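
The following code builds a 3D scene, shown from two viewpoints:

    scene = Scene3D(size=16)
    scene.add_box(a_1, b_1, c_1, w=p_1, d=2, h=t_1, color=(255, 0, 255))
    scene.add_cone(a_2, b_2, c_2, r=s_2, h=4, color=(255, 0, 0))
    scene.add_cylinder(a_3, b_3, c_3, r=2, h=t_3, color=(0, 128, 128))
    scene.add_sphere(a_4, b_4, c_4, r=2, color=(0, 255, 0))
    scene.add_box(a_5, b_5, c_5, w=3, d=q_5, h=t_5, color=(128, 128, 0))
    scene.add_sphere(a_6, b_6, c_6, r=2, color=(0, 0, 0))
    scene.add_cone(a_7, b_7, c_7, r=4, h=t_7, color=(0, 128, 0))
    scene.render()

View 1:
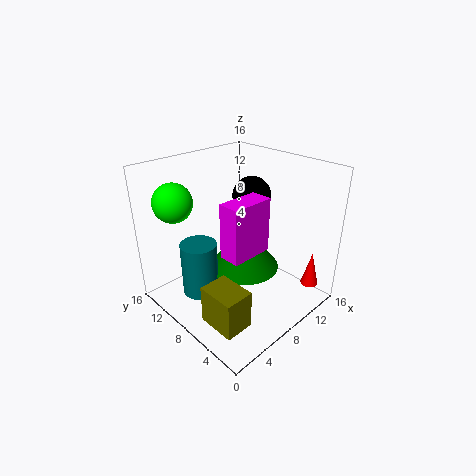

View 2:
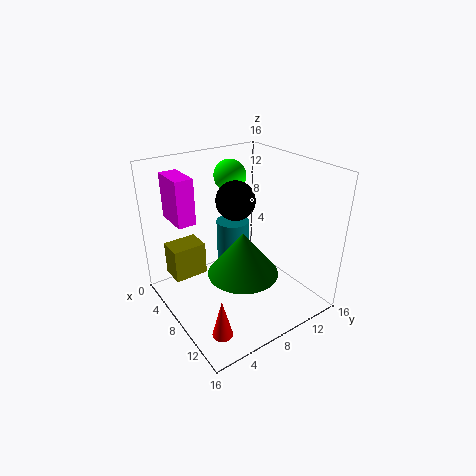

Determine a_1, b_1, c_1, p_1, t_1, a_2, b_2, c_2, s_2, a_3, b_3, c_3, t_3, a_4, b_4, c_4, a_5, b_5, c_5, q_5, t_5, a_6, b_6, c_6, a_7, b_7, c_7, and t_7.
a_1 = 2
b_1 = 2
c_1 = 10
p_1 = 4
t_1 = 5
a_2 = 14
b_2 = 2
c_2 = 2
s_2 = 1
a_3 = 4
b_3 = 10
c_3 = 2
t_3 = 6
a_4 = 2
b_4 = 11
c_4 = 13
a_5 = 1
b_5 = 2
c_5 = 2
q_5 = 4
t_5 = 4
a_6 = 9
b_6 = 7
c_6 = 13
a_7 = 9
b_7 = 8
c_7 = 4
t_7 = 5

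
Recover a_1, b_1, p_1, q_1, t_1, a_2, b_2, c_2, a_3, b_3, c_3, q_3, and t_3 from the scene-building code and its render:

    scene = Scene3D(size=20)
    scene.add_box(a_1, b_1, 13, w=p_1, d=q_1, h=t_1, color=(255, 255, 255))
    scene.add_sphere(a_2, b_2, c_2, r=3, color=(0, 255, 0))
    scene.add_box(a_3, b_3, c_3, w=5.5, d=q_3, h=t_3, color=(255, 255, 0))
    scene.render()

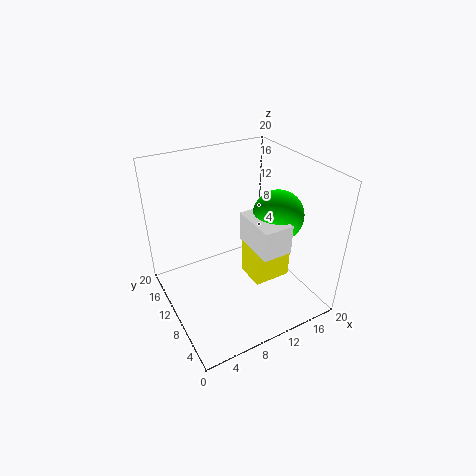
a_1 = 8, b_1 = 0.5, p_1 = 3.5, q_1 = 5.5, t_1 = 3.5, a_2 = 12, b_2 = 4, c_2 = 16, a_3 = 11.5, b_3 = 7, c_3 = 3, q_3 = 4.5, t_3 = 6.5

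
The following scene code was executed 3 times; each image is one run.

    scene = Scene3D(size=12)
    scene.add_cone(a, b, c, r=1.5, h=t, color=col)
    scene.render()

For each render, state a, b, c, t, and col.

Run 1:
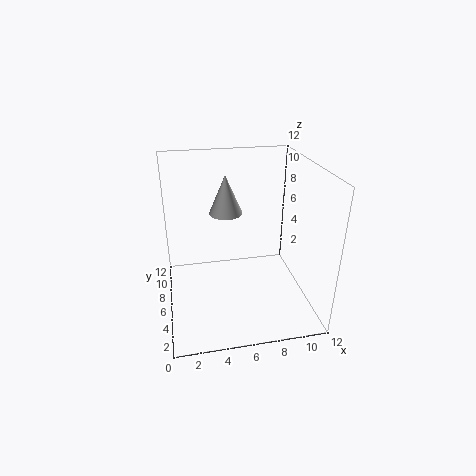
a = 5.5; b = 9; c = 7; t = 3.5; col = 'lightgray'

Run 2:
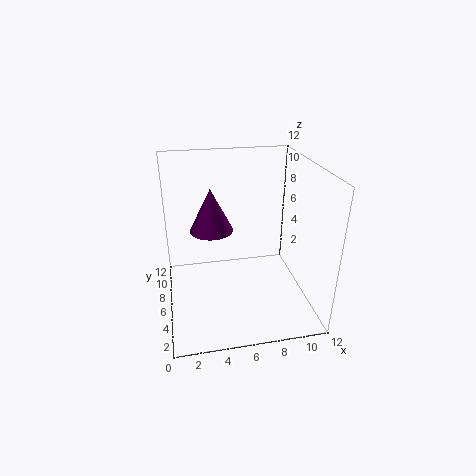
a = 3.5; b = 3; c = 8.5; t = 3; col = 'purple'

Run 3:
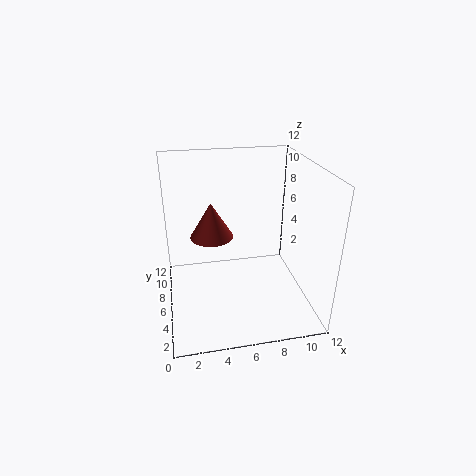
a = 3.5; b = 3; c = 8; t = 2.5; col = 'brown'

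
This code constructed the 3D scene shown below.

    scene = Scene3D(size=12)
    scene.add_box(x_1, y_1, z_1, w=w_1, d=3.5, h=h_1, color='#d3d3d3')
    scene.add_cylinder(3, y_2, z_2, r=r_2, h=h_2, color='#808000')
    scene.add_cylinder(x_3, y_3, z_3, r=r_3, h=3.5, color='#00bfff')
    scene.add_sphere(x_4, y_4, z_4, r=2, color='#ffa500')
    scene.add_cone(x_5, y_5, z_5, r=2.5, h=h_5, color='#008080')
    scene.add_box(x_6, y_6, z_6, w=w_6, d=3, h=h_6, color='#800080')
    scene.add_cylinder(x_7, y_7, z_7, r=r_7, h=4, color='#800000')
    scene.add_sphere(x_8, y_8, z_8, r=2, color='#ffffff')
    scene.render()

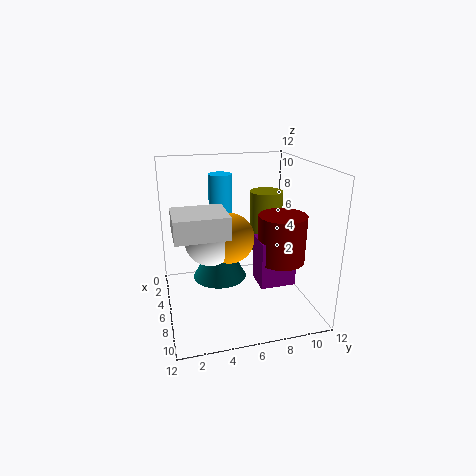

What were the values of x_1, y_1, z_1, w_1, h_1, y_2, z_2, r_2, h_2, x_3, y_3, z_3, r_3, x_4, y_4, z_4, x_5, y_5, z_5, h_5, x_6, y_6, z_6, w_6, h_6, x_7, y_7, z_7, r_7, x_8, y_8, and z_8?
x_1 = 9
y_1 = 0.5
z_1 = 8.5
w_1 = 3
h_1 = 1.5
y_2 = 9.5
z_2 = 3.5
r_2 = 1.5
h_2 = 5.5
x_3 = 4
y_3 = 5
z_3 = 7.5
r_3 = 1
x_4 = 7
y_4 = 5
z_4 = 6.5
x_5 = 3
y_5 = 5
z_5 = 1
h_5 = 4.5
x_6 = 5.5
y_6 = 7.5
z_6 = 2
w_6 = 2.5
h_6 = 4
x_7 = 7
y_7 = 9.5
z_7 = 4
r_7 = 2
x_8 = 7
y_8 = 3.5
z_8 = 6.5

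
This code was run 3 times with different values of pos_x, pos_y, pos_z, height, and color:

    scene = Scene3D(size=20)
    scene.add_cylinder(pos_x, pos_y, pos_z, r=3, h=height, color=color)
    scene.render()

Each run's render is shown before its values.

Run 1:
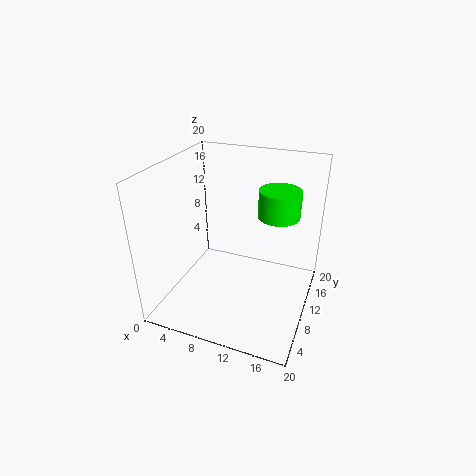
pos_x = 14.5, pos_y = 14.5, pos_z = 12, height = 4, color = 'lime'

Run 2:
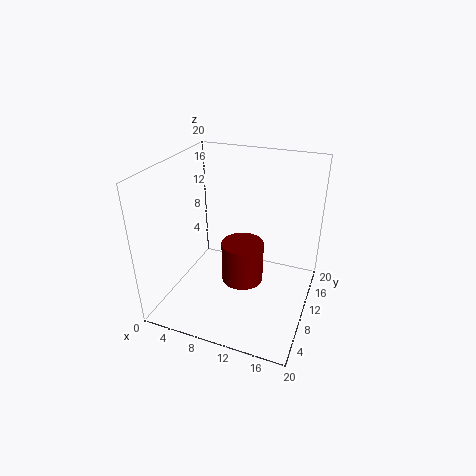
pos_x = 10.5, pos_y = 10.5, pos_z = 3, height = 6, color = 'maroon'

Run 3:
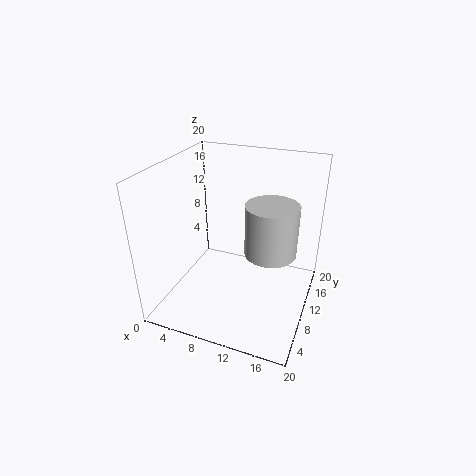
pos_x = 16, pos_y = 5, pos_z = 12, height = 6, color = 'lightgray'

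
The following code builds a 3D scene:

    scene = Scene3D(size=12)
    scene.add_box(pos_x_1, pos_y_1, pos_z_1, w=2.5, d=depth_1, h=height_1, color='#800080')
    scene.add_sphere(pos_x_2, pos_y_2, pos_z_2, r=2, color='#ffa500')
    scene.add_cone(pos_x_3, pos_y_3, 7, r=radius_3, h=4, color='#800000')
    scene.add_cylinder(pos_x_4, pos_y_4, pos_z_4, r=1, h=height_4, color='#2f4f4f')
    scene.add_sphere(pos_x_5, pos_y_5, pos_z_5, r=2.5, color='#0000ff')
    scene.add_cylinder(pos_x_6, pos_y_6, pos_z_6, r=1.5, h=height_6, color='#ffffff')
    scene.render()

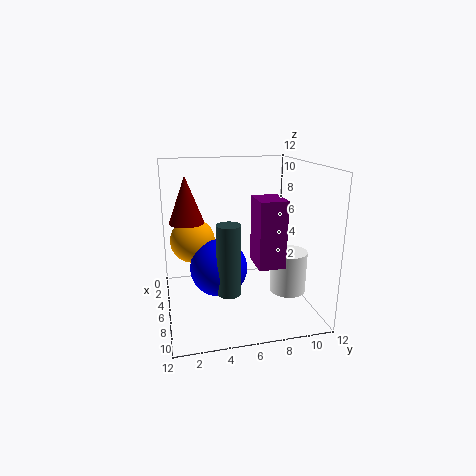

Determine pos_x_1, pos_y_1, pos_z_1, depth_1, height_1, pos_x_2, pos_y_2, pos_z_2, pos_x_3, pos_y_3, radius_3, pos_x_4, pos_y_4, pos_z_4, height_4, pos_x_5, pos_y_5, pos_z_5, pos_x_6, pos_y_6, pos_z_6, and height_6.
pos_x_1 = 8
pos_y_1 = 6.5
pos_z_1 = 5
depth_1 = 2
height_1 = 5
pos_x_2 = 3
pos_y_2 = 2.5
pos_z_2 = 5
pos_x_3 = 4
pos_y_3 = 2
radius_3 = 1.5
pos_x_4 = 7
pos_y_4 = 5
pos_z_4 = 1.5
height_4 = 6
pos_x_5 = 5
pos_y_5 = 4.5
pos_z_5 = 3
pos_x_6 = 7.5
pos_y_6 = 10
pos_z_6 = 1.5
height_6 = 3.5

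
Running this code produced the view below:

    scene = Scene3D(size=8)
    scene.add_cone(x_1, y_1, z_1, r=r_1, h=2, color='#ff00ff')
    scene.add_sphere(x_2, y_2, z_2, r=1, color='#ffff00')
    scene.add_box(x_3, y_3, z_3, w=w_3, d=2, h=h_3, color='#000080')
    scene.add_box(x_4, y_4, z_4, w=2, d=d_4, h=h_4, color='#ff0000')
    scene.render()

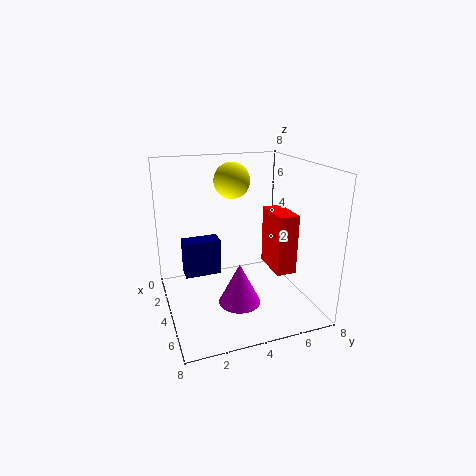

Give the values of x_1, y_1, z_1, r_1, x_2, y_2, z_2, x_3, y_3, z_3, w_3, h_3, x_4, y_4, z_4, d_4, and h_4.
x_1 = 7, y_1 = 3, z_1 = 2, r_1 = 1, x_2 = 3, y_2 = 4, z_2 = 7, x_3 = 3, y_3 = 1, z_3 = 2, w_3 = 1, h_3 = 2, x_4 = 5, y_4 = 5, z_4 = 3, d_4 = 1, h_4 = 3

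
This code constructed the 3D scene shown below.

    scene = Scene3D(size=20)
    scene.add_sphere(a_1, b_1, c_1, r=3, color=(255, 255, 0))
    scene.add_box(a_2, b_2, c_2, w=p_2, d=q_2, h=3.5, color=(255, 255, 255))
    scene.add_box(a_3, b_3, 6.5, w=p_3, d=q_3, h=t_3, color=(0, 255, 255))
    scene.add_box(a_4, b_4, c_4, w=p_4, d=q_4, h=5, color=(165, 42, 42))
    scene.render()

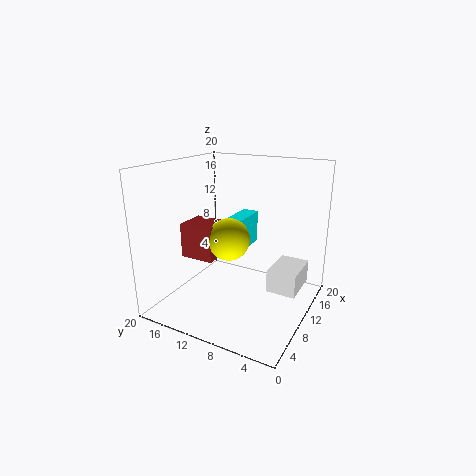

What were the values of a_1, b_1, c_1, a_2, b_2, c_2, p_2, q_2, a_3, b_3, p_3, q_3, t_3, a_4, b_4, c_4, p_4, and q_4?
a_1 = 10; b_1 = 11.5; c_1 = 9.5; a_2 = 13.5; b_2 = 2.5; c_2 = 0.5; p_2 = 6.5; q_2 = 4.5; a_3 = 12; b_3 = 11; p_3 = 6.5; q_3 = 2.5; t_3 = 5; a_4 = 7.5; b_4 = 13; c_4 = 6.5; p_4 = 4.5; q_4 = 5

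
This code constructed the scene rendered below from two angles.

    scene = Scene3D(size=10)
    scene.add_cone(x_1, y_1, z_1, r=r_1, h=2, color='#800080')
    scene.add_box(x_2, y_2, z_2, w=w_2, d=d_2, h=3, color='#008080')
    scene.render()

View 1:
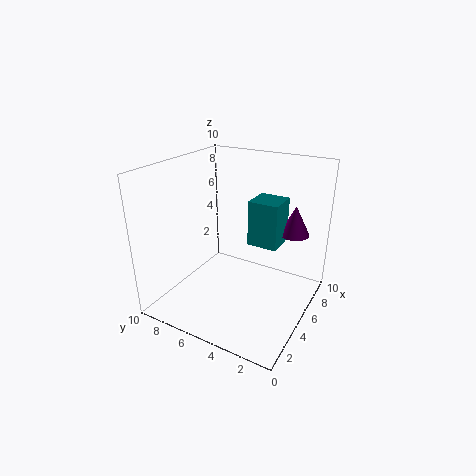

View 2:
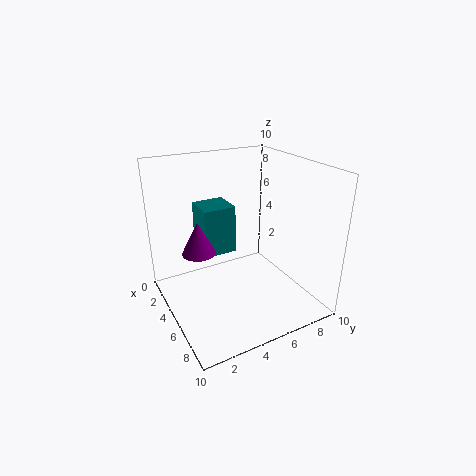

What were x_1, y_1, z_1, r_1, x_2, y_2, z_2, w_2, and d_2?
x_1 = 6.5
y_1 = 1.5
z_1 = 5.5
r_1 = 1
x_2 = 4.5
y_2 = 2
z_2 = 5
w_2 = 2
d_2 = 2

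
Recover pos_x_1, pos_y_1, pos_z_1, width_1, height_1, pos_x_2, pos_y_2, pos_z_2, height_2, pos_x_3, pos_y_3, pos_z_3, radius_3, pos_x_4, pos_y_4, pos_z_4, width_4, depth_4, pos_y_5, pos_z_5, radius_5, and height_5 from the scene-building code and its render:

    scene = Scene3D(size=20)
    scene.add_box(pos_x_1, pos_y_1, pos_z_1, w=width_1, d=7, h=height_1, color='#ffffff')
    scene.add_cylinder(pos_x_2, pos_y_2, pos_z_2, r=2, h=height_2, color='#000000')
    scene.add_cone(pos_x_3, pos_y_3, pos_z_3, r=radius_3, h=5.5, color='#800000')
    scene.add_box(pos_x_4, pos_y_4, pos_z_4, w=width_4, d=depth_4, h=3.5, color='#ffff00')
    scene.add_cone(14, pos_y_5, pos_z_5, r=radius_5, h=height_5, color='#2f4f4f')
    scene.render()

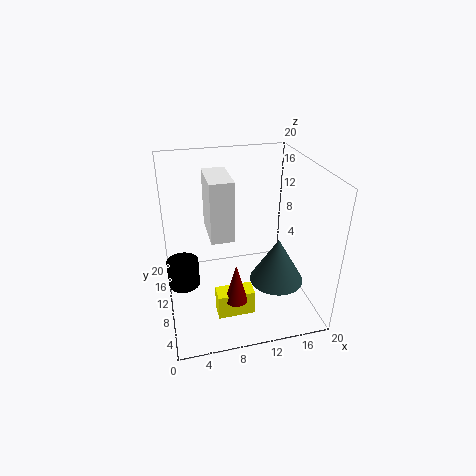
pos_x_1 = 6.5, pos_y_1 = 11.5, pos_z_1 = 8.5, width_1 = 3.5, height_1 = 9, pos_x_2 = 2, pos_y_2 = 7, pos_z_2 = 6, height_2 = 3.5, pos_x_3 = 8.5, pos_y_3 = 5, pos_z_3 = 3.5, radius_3 = 1.5, pos_x_4 = 6, pos_y_4 = 4.5, pos_z_4 = 1, width_4 = 5, depth_4 = 2.5, pos_y_5 = 5, pos_z_5 = 6, radius_5 = 3.5, height_5 = 6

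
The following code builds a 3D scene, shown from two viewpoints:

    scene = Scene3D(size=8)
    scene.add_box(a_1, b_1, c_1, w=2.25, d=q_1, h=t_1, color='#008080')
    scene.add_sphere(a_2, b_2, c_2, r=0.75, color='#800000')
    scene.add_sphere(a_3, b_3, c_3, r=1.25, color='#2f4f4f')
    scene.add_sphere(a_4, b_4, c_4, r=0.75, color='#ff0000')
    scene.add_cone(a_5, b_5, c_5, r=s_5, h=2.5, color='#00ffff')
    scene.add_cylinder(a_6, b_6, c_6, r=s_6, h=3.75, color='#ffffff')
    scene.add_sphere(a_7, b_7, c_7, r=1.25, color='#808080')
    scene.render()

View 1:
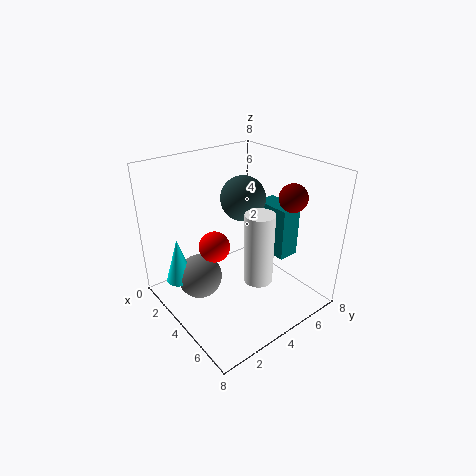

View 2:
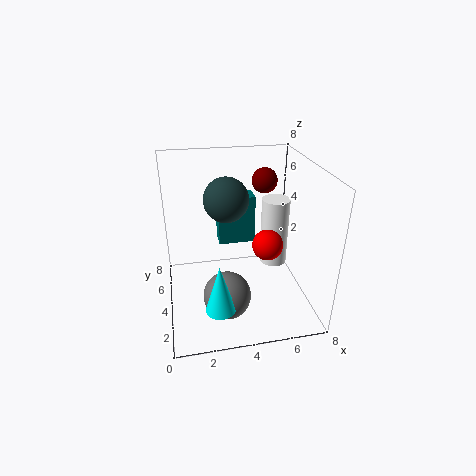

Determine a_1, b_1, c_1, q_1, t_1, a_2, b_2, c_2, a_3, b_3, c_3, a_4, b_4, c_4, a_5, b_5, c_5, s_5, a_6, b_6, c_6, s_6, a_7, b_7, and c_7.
a_1 = 3.25
b_1 = 6
c_1 = 2.5
q_1 = 1.25
t_1 = 3
a_2 = 6
b_2 = 6
c_2 = 6.5
a_3 = 3.5
b_3 = 4.75
c_3 = 6
a_4 = 5
b_4 = 1.75
c_4 = 4.75
a_5 = 2.5
b_5 = 1
c_5 = 1.75
s_5 = 0.75
a_6 = 6
b_6 = 3.75
c_6 = 2.5
s_6 = 0.75
a_7 = 3
b_7 = 2
c_7 = 1.75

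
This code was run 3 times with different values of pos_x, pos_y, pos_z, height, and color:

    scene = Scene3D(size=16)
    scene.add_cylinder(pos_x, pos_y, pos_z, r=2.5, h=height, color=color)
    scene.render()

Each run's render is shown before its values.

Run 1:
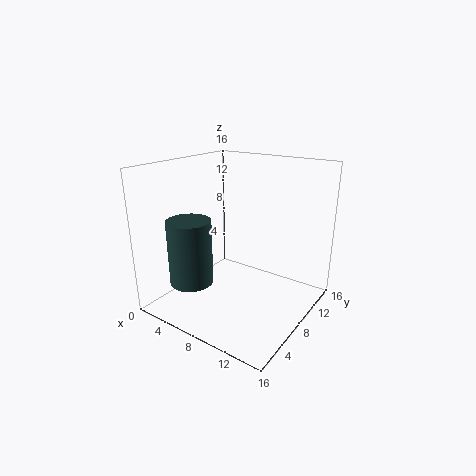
pos_x = 3.5
pos_y = 5
pos_z = 2.5
height = 7.5
color = 'darkslategray'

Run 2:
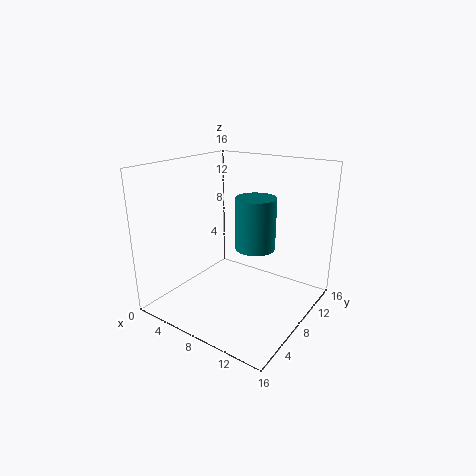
pos_x = 7.5
pos_y = 12.5
pos_z = 5
height = 6.5
color = 'teal'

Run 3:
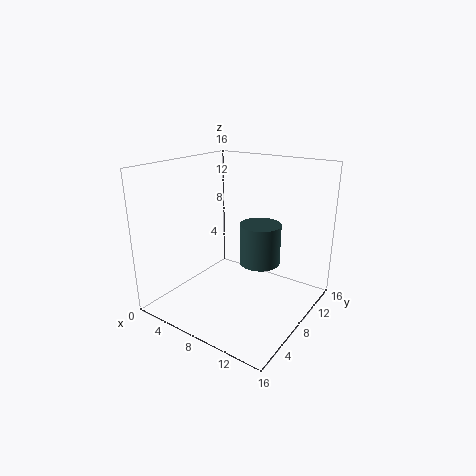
pos_x = 8.5
pos_y = 12
pos_z = 3.5
height = 5
color = 'darkslategray'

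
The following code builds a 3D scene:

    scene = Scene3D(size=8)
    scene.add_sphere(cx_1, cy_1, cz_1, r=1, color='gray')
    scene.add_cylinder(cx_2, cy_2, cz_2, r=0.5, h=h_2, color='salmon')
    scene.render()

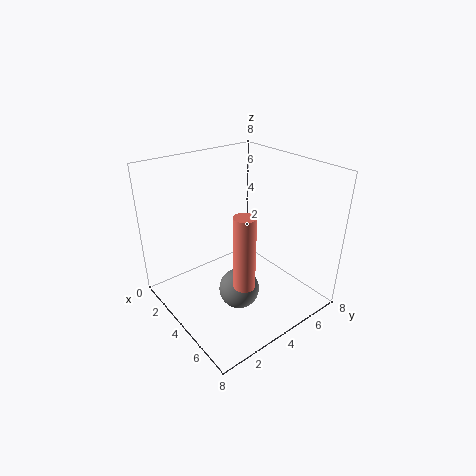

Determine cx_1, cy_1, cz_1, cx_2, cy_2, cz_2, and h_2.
cx_1 = 6, cy_1 = 2.5, cz_1 = 2.5, cx_2 = 7, cy_2 = 2, cz_2 = 3.5, h_2 = 3.5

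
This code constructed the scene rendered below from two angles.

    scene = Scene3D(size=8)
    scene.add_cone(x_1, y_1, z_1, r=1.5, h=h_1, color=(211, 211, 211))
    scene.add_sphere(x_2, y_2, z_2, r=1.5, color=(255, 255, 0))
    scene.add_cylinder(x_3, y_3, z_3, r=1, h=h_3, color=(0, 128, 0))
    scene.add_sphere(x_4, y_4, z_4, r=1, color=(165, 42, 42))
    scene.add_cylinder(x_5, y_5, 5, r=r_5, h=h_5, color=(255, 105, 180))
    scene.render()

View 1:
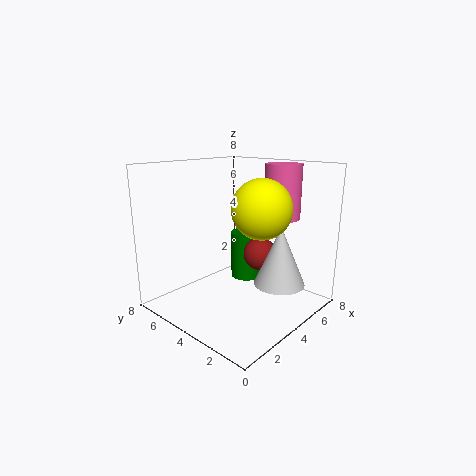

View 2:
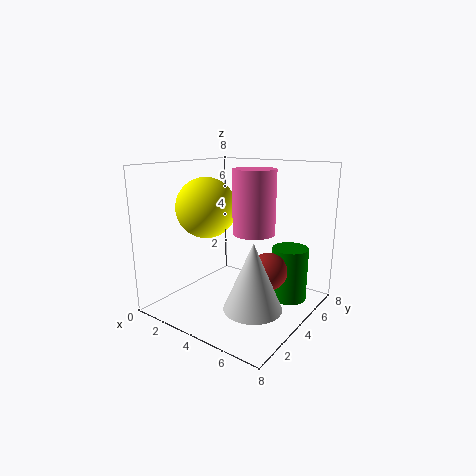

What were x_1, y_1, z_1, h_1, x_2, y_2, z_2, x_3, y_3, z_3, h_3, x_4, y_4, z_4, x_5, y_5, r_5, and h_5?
x_1 = 6
y_1 = 2.5
z_1 = 1
h_1 = 3.5
x_2 = 3.5
y_2 = 2
z_2 = 6
x_3 = 6.5
y_3 = 5.5
z_3 = 0.5
h_3 = 3
x_4 = 6
y_4 = 4
z_4 = 2.5
x_5 = 6
y_5 = 2.5
r_5 = 1
h_5 = 3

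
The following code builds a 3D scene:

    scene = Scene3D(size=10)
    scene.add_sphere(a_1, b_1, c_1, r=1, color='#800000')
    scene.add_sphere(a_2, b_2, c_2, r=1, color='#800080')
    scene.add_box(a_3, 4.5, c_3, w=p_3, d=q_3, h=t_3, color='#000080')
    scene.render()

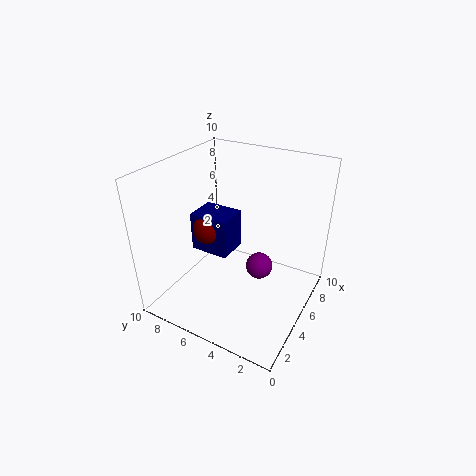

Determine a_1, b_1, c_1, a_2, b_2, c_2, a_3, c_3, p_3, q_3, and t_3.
a_1 = 3
b_1 = 6
c_1 = 6.5
a_2 = 6.5
b_2 = 4
c_2 = 2
a_3 = 2.5
c_3 = 5
p_3 = 2
q_3 = 2.5
t_3 = 2.5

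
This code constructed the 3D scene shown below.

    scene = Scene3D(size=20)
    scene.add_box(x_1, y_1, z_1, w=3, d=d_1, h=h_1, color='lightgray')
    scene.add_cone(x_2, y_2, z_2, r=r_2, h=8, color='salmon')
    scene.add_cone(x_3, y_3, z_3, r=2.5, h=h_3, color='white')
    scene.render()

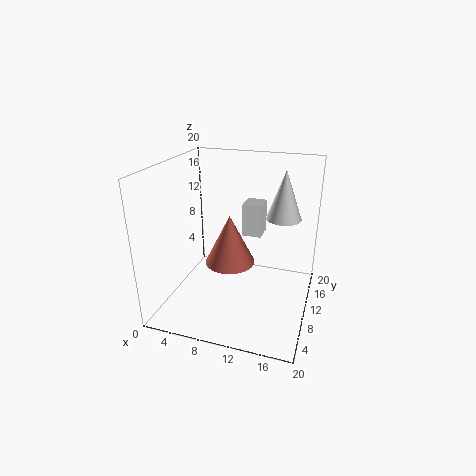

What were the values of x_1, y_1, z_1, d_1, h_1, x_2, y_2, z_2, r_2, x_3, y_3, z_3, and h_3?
x_1 = 9
y_1 = 15
z_1 = 8
d_1 = 3.5
h_1 = 5
x_2 = 7
y_2 = 15
z_2 = 3
r_2 = 4
x_3 = 15.5
y_3 = 14
z_3 = 12
h_3 = 7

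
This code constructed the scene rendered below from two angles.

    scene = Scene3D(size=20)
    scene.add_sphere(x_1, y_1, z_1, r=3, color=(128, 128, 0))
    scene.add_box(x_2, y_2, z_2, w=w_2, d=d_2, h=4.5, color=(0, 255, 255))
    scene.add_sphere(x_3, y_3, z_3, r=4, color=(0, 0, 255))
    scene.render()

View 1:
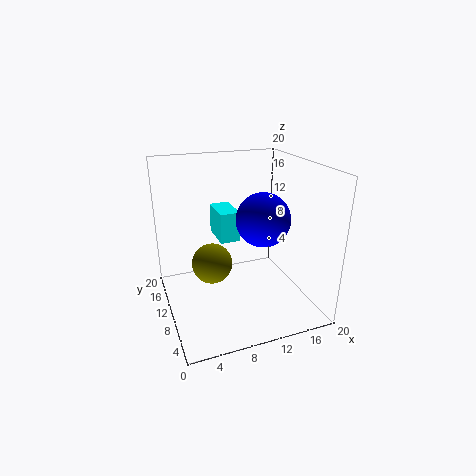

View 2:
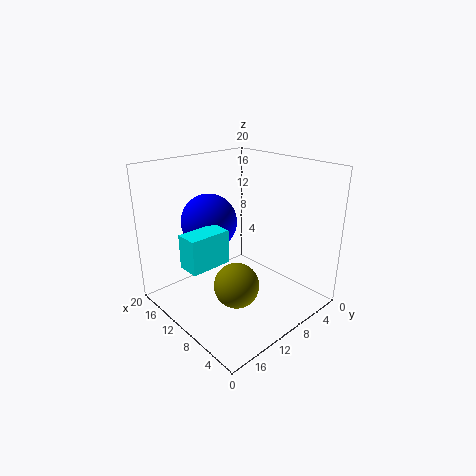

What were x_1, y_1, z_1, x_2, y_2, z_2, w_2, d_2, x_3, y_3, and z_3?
x_1 = 7, y_1 = 13, z_1 = 5, x_2 = 8.5, y_2 = 13, z_2 = 8, w_2 = 3, d_2 = 5.5, x_3 = 14.5, y_3 = 11.5, z_3 = 11.5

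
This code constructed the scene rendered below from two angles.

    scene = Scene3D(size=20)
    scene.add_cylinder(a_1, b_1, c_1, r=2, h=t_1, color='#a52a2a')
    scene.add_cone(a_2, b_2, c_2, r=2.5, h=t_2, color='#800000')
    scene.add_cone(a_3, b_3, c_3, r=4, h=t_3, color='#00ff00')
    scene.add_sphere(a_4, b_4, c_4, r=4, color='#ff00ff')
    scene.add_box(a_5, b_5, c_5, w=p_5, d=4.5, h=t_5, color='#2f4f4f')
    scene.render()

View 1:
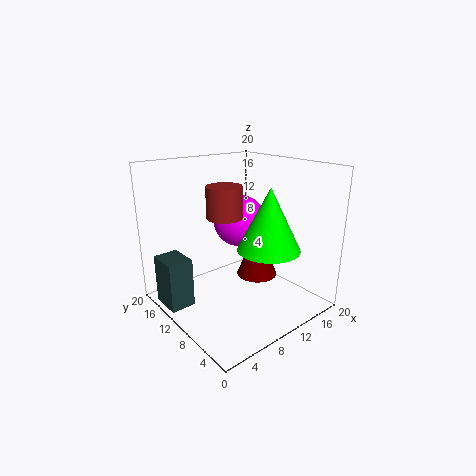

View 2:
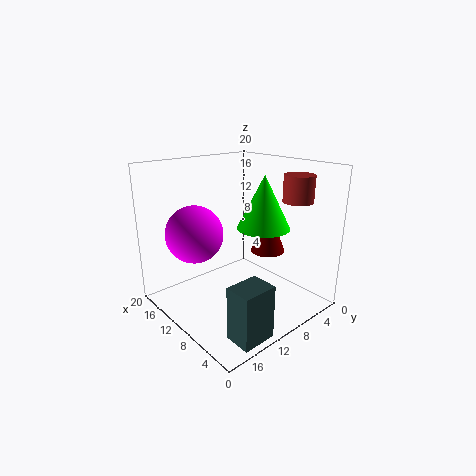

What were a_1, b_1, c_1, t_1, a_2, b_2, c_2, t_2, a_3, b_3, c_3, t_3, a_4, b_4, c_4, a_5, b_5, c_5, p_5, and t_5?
a_1 = 4
b_1 = 5
c_1 = 15.5
t_1 = 3.5
a_2 = 9
b_2 = 5
c_2 = 7
t_2 = 6.5
a_3 = 10.5
b_3 = 4.5
c_3 = 10
t_3 = 8
a_4 = 14
b_4 = 14.5
c_4 = 10.5
a_5 = 0.5
b_5 = 12.5
c_5 = 0.5
p_5 = 3.5
t_5 = 7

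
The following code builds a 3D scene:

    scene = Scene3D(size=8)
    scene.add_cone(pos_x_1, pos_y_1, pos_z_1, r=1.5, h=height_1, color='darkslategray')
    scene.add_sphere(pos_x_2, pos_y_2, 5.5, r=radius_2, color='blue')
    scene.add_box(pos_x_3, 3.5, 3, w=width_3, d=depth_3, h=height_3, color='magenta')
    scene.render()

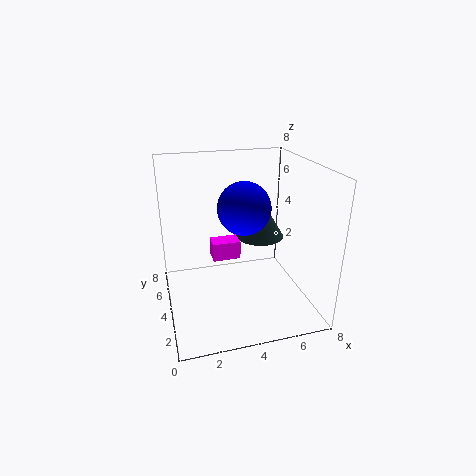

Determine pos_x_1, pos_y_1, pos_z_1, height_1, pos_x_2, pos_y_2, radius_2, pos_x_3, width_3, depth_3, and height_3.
pos_x_1 = 6; pos_y_1 = 6; pos_z_1 = 3; height_1 = 2.5; pos_x_2 = 4.5; pos_y_2 = 4.5; radius_2 = 1.5; pos_x_3 = 2.5; width_3 = 1.5; depth_3 = 1; height_3 = 1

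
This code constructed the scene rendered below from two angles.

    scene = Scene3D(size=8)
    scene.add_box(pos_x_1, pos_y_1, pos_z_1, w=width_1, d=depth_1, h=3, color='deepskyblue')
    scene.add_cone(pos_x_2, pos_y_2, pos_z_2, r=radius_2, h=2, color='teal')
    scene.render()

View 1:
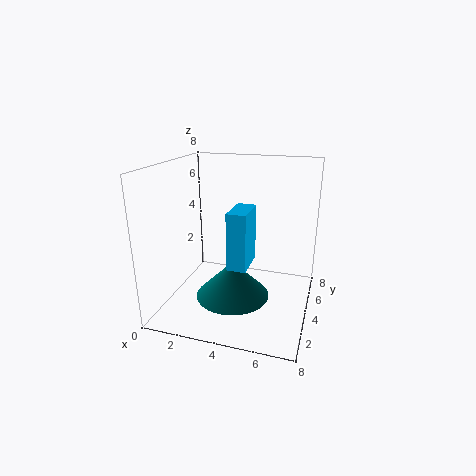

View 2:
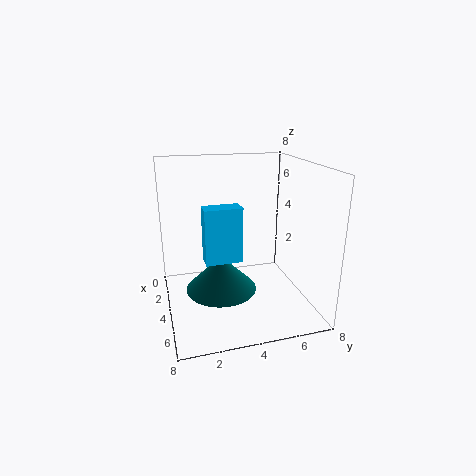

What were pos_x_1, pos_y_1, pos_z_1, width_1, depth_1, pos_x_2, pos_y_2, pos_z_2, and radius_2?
pos_x_1 = 4
pos_y_1 = 2
pos_z_1 = 3
width_1 = 1
depth_1 = 2
pos_x_2 = 4
pos_y_2 = 3
pos_z_2 = 1
radius_2 = 2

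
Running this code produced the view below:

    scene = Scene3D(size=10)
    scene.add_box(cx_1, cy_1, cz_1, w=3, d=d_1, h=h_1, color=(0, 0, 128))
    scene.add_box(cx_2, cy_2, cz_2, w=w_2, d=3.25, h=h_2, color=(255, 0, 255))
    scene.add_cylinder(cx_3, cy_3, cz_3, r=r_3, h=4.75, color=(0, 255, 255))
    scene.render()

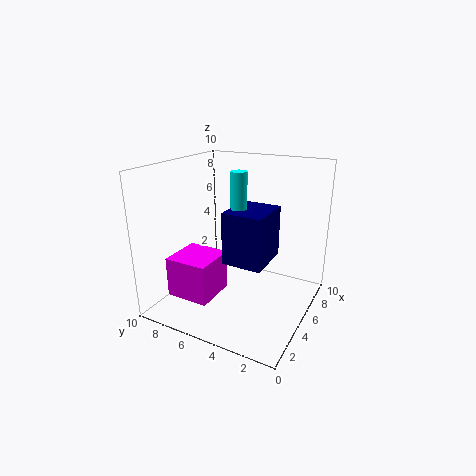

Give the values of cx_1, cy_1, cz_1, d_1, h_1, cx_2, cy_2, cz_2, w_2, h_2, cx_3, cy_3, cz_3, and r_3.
cx_1 = 2
cy_1 = 2
cz_1 = 4.5
d_1 = 2.5
h_1 = 3.25
cx_2 = 2.75
cy_2 = 6.5
cz_2 = 0.25
w_2 = 3.25
h_2 = 3
cx_3 = 3.25
cy_3 = 4
cz_3 = 5.25
r_3 = 0.5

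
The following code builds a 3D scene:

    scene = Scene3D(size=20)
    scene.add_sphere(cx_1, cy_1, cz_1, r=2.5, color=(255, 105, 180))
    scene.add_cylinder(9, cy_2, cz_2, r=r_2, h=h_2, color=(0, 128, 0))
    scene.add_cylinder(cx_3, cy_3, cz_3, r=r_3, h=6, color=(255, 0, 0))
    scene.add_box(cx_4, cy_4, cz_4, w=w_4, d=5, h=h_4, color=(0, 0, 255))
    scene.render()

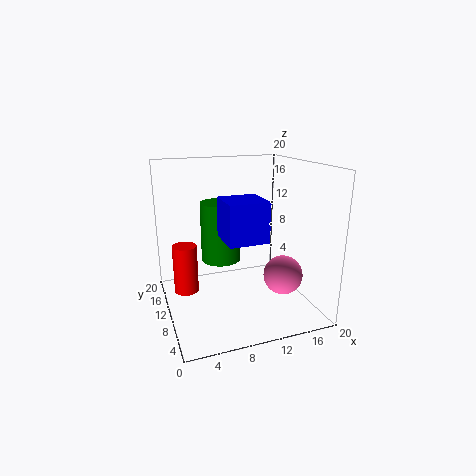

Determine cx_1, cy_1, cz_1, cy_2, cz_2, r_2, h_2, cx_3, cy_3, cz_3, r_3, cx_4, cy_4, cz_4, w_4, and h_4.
cx_1 = 14
cy_1 = 4
cz_1 = 6.5
cy_2 = 15
cz_2 = 5
r_2 = 3
h_2 = 9
cx_3 = 2
cy_3 = 7
cz_3 = 5
r_3 = 1.5
cx_4 = 6.5
cy_4 = 3
cz_4 = 11.5
w_4 = 5
h_4 = 5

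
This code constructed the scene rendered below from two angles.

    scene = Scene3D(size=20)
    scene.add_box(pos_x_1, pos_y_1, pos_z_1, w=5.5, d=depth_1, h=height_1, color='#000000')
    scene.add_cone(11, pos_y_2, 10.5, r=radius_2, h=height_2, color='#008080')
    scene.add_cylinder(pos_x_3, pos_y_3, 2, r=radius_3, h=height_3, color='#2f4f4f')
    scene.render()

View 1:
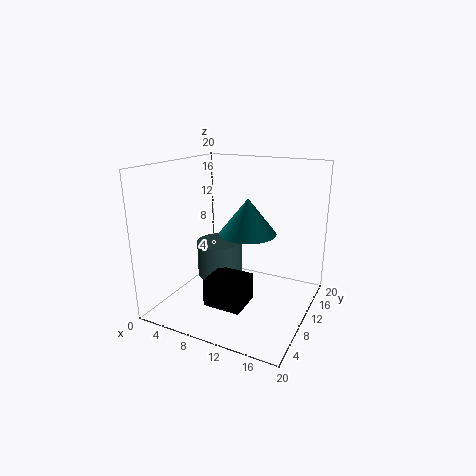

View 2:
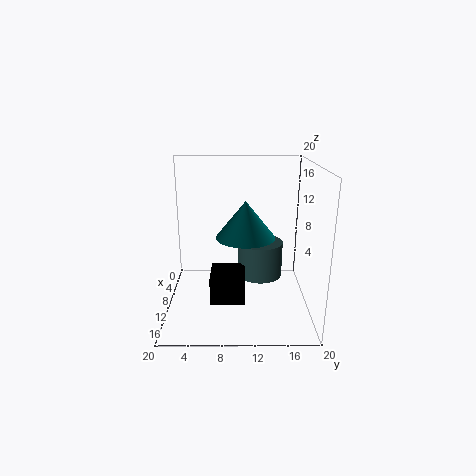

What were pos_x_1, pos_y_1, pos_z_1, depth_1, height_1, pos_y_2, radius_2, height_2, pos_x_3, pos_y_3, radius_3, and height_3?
pos_x_1 = 6.5; pos_y_1 = 6; pos_z_1 = 0.5; depth_1 = 5; height_1 = 4; pos_y_2 = 11; radius_2 = 4; height_2 = 5; pos_x_3 = 5; pos_y_3 = 13.5; radius_3 = 3.5; height_3 = 5.5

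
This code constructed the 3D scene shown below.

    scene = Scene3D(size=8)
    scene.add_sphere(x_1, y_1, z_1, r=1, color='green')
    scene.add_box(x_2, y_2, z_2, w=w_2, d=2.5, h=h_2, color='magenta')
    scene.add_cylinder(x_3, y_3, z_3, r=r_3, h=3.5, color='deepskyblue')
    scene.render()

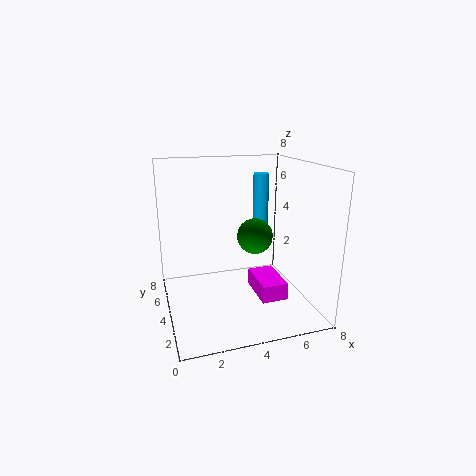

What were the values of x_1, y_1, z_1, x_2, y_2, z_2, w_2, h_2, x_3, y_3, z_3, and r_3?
x_1 = 5
y_1 = 4
z_1 = 4
x_2 = 5
y_2 = 2.5
z_2 = 0.5
w_2 = 1.5
h_2 = 1
x_3 = 6.5
y_3 = 7
z_3 = 3.5
r_3 = 0.5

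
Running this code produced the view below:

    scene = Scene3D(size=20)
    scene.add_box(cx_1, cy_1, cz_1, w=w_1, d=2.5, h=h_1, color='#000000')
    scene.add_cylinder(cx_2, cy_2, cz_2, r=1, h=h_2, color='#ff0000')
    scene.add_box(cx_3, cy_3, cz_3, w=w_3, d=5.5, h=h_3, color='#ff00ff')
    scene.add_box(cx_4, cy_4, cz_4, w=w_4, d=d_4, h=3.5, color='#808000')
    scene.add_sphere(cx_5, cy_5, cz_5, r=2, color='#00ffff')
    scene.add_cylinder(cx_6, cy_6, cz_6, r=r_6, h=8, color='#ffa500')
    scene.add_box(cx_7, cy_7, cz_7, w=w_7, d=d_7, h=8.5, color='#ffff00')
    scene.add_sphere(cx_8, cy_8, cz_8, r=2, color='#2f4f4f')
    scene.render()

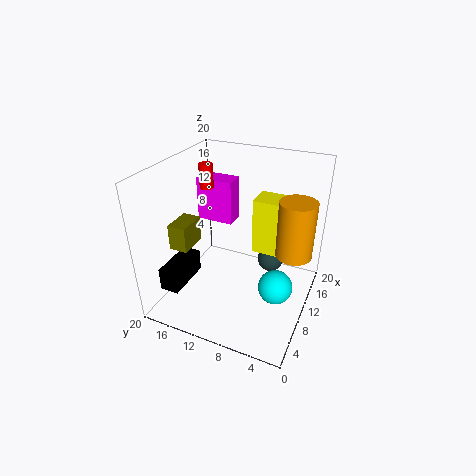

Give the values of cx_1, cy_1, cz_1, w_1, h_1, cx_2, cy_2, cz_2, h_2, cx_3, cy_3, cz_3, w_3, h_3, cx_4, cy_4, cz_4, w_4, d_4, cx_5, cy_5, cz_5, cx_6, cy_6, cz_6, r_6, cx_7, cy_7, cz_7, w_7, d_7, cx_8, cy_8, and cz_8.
cx_1 = 1, cy_1 = 14.5, cz_1 = 5.5, w_1 = 6, h_1 = 3, cx_2 = 12.5, cy_2 = 16, cz_2 = 15.5, h_2 = 3.5, cx_3 = 13, cy_3 = 12.5, cz_3 = 10, w_3 = 3, h_3 = 6.5, cx_4 = 4.5, cy_4 = 15, cz_4 = 9.5, w_4 = 4, d_4 = 2.5, cx_5 = 4, cy_5 = 2.5, cz_5 = 8.5, cx_6 = 12, cy_6 = 2.5, cz_6 = 8, r_6 = 2.5, cx_7 = 14, cy_7 = 3.5, cz_7 = 5.5, w_7 = 4, d_7 = 6, cx_8 = 16, cy_8 = 7, cz_8 = 3.5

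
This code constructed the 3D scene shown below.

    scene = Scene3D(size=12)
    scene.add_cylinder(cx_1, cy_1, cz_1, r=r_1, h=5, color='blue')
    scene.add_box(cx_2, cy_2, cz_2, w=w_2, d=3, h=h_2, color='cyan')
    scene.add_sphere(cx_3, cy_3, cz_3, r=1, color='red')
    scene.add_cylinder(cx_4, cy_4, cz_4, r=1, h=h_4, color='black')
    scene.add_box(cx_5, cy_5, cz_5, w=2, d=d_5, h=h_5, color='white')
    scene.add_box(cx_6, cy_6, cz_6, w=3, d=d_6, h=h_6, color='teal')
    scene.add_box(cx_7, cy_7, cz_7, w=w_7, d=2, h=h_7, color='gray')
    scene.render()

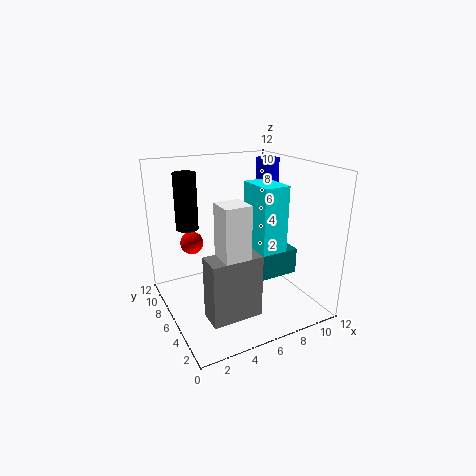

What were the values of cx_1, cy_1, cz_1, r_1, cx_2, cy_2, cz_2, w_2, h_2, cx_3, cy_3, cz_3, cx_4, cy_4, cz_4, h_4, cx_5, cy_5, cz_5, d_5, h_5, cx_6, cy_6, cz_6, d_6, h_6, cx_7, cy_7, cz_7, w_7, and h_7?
cx_1 = 10
cy_1 = 8
cz_1 = 7
r_1 = 1
cx_2 = 6
cy_2 = 2
cz_2 = 6
w_2 = 2
h_2 = 5
cx_3 = 3
cy_3 = 9
cz_3 = 5
cx_4 = 3
cy_4 = 10
cz_4 = 6
h_4 = 5
cx_5 = 3
cy_5 = 2
cz_5 = 6
d_5 = 2
h_5 = 4
cx_6 = 6
cy_6 = 2
cz_6 = 4
d_6 = 4
h_6 = 2
cx_7 = 2
cy_7 = 2
cz_7 = 1
w_7 = 4
h_7 = 5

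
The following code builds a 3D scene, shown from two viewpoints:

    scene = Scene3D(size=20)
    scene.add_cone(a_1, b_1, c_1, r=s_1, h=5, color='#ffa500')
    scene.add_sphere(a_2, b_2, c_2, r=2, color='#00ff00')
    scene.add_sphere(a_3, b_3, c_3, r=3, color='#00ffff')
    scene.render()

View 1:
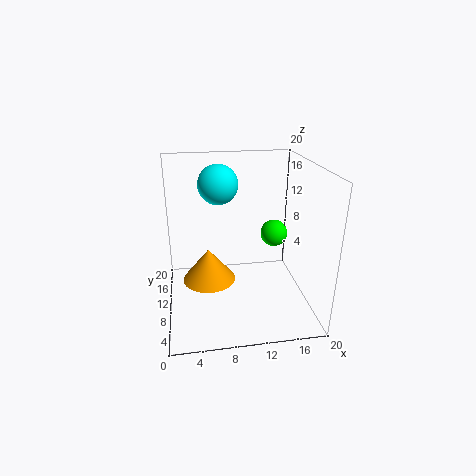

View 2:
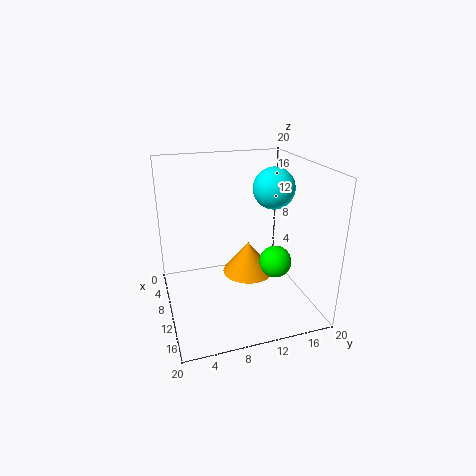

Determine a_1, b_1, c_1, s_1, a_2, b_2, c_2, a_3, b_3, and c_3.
a_1 = 6
b_1 = 13
c_1 = 2
s_1 = 4
a_2 = 16
b_2 = 13
c_2 = 9
a_3 = 8
b_3 = 16
c_3 = 16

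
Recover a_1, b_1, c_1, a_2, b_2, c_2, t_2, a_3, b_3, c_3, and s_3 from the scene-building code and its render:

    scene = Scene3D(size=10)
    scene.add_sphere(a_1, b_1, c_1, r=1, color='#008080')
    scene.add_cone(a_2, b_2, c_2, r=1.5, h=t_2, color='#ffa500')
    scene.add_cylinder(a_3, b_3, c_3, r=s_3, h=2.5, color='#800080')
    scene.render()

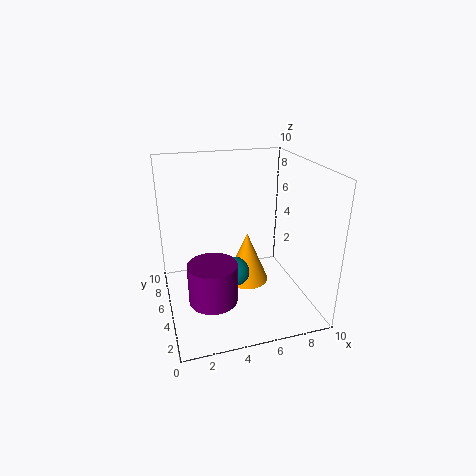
a_1 = 4.5, b_1 = 4, c_1 = 3, a_2 = 5.5, b_2 = 4.5, c_2 = 2, t_2 = 3.5, a_3 = 2.5, b_3 = 2, c_3 = 2.5, s_3 = 1.5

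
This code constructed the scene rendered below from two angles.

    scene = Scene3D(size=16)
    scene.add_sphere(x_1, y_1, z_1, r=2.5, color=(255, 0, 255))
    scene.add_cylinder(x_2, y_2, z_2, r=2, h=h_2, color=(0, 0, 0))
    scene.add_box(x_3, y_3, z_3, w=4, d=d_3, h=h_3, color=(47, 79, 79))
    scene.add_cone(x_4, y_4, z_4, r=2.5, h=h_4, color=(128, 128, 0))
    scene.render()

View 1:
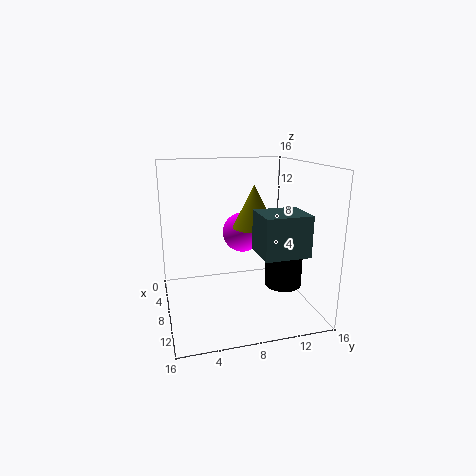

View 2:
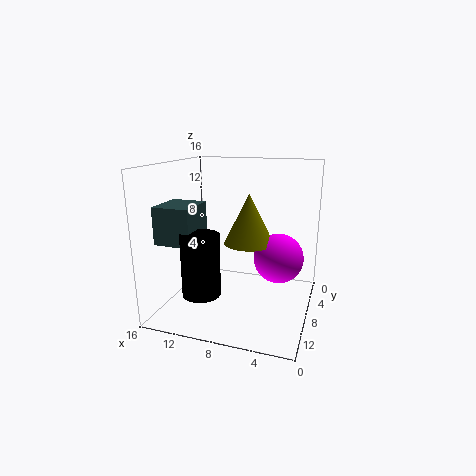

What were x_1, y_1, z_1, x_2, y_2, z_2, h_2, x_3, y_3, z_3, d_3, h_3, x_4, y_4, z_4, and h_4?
x_1 = 3
y_1 = 10
z_1 = 7
x_2 = 10.5
y_2 = 12.5
z_2 = 3
h_2 = 6.5
x_3 = 11.5
y_3 = 8.5
z_3 = 8
d_3 = 4.5
h_3 = 4
x_4 = 6
y_4 = 10.5
z_4 = 8.5
h_4 = 5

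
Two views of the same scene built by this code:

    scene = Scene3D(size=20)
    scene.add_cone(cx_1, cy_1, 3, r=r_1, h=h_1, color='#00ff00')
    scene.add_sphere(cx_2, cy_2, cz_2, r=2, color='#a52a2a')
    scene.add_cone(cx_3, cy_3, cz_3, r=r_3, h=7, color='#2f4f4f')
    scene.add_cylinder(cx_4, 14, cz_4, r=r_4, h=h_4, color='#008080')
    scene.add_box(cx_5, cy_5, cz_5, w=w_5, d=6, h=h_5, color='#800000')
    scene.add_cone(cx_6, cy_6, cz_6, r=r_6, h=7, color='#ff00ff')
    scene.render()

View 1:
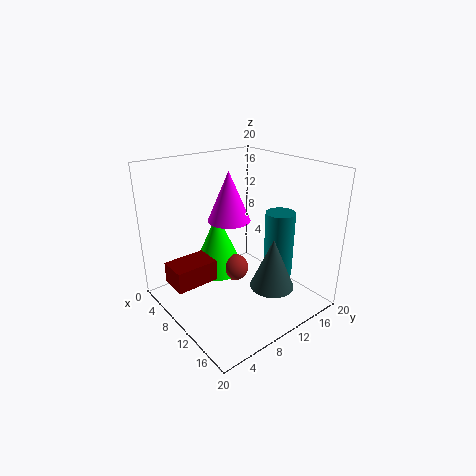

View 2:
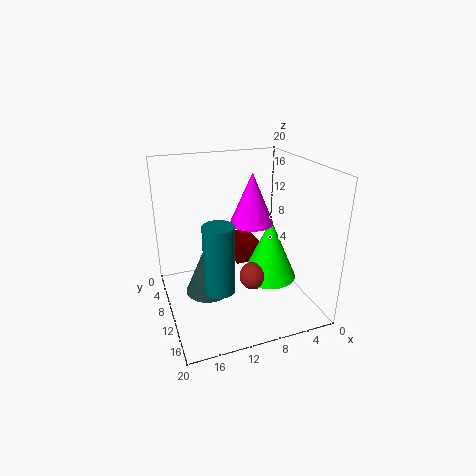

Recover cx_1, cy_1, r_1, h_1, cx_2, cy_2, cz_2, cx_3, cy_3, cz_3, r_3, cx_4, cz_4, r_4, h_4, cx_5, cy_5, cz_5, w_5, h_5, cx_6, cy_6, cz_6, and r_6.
cx_1 = 5, cy_1 = 10, r_1 = 4, h_1 = 9, cx_2 = 8, cy_2 = 11, cz_2 = 4, cx_3 = 15, cy_3 = 12, cz_3 = 4, r_3 = 3, cx_4 = 14, cz_4 = 5, r_4 = 2, h_4 = 9, cx_5 = 5, cy_5 = 1, cz_5 = 4, w_5 = 4, h_5 = 3, cx_6 = 8, cy_6 = 10, cz_6 = 12, r_6 = 3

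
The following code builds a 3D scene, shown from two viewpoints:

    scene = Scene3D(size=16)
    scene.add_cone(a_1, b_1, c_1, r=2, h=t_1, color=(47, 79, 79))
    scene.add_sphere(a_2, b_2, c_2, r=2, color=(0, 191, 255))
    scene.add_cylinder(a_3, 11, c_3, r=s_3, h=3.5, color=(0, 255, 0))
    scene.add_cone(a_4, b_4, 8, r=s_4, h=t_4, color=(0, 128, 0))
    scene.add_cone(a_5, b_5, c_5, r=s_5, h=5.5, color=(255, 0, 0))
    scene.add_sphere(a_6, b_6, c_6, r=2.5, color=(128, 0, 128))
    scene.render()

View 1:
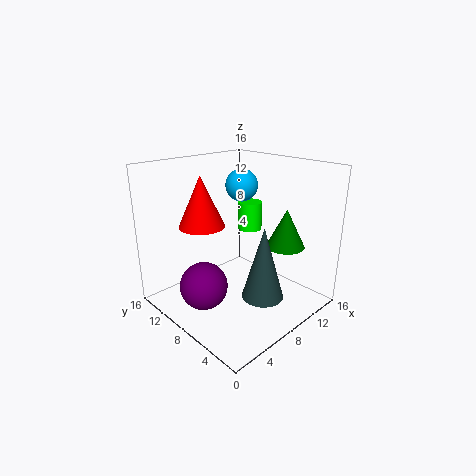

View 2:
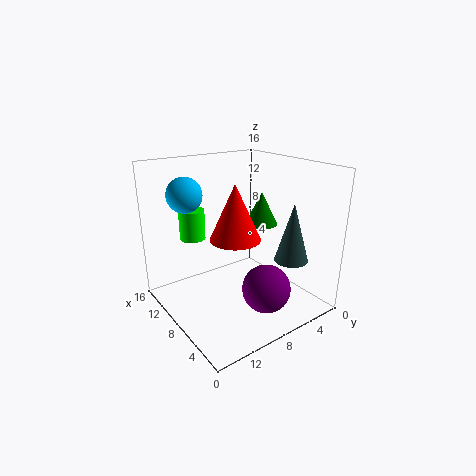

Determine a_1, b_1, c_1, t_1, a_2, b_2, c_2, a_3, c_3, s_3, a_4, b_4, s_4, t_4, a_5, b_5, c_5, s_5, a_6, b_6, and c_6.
a_1 = 5.5, b_1 = 2, c_1 = 4.5, t_1 = 7, a_2 = 12.5, b_2 = 12, c_2 = 12.5, a_3 = 13, c_3 = 7, s_3 = 1.5, a_4 = 10, b_4 = 3, s_4 = 2, t_4 = 4, a_5 = 5, b_5 = 10.5, c_5 = 9.5, s_5 = 2.5, a_6 = 3, b_6 = 8, c_6 = 4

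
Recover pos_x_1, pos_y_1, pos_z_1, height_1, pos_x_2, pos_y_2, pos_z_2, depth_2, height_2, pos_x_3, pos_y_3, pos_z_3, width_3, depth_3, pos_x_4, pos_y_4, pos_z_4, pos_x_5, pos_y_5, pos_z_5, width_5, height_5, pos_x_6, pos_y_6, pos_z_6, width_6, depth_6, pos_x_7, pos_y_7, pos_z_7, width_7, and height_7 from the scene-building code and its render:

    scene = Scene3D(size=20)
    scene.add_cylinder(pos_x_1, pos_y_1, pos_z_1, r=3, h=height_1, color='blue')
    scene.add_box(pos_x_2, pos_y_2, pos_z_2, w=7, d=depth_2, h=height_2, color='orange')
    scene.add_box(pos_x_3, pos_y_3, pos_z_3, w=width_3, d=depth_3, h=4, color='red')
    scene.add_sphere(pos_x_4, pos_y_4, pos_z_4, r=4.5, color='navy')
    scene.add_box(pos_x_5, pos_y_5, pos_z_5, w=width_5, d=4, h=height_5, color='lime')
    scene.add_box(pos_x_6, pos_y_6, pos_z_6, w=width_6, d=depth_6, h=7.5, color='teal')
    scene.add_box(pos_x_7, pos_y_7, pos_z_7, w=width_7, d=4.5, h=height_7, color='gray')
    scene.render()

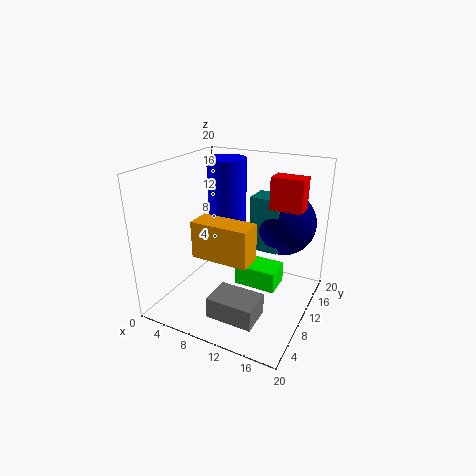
pos_x_1 = 5, pos_y_1 = 16, pos_z_1 = 9.5, height_1 = 10, pos_x_2 = 8, pos_y_2 = 2, pos_z_2 = 10.5, depth_2 = 3, height_2 = 4.5, pos_x_3 = 15, pos_y_3 = 8.5, pos_z_3 = 15.5, width_3 = 4, depth_3 = 2.5, pos_x_4 = 15, pos_y_4 = 14.5, pos_z_4 = 11.5, pos_x_5 = 9.5, pos_y_5 = 10, pos_z_5 = 2.5, width_5 = 6, height_5 = 3, pos_x_6 = 11.5, pos_y_6 = 10.5, pos_z_6 = 8.5, width_6 = 4, depth_6 = 3.5, pos_x_7 = 8.5, pos_y_7 = 3.5, pos_z_7 = 0.5, width_7 = 6.5, height_7 = 3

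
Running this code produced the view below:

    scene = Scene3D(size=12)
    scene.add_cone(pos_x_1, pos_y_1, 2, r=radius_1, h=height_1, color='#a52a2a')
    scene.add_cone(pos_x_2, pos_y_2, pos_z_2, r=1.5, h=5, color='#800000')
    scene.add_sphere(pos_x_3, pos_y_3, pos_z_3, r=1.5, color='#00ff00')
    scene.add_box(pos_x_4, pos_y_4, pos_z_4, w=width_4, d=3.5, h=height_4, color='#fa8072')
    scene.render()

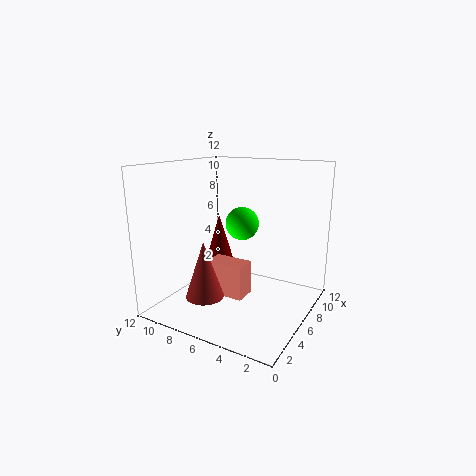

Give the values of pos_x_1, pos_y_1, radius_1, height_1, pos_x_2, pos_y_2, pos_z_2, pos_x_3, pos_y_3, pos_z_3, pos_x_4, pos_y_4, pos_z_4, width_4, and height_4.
pos_x_1 = 2.5; pos_y_1 = 7; radius_1 = 1.5; height_1 = 4.5; pos_x_2 = 8.5; pos_y_2 = 9.5; pos_z_2 = 2; pos_x_3 = 8.5; pos_y_3 = 7; pos_z_3 = 6.5; pos_x_4 = 5.5; pos_y_4 = 5.5; pos_z_4 = 0.5; width_4 = 2; height_4 = 3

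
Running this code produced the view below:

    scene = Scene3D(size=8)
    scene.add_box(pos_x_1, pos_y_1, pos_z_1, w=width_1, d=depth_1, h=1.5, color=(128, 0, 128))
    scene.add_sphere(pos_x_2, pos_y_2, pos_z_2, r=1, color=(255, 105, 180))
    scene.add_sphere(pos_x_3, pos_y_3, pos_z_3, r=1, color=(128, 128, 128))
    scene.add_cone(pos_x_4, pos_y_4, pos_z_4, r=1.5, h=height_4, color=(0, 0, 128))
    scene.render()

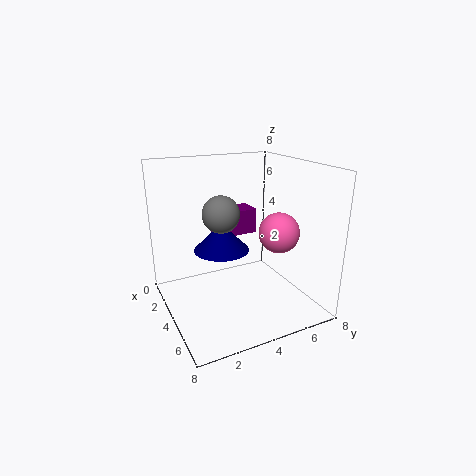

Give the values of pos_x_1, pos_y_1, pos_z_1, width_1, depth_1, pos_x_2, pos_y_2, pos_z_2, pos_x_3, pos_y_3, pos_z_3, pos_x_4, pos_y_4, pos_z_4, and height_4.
pos_x_1 = 1; pos_y_1 = 3.5; pos_z_1 = 3.5; width_1 = 1.5; depth_1 = 2.5; pos_x_2 = 6.5; pos_y_2 = 5; pos_z_2 = 5; pos_x_3 = 4; pos_y_3 = 3; pos_z_3 = 5.5; pos_x_4 = 4; pos_y_4 = 3; pos_z_4 = 3.5; height_4 = 1.5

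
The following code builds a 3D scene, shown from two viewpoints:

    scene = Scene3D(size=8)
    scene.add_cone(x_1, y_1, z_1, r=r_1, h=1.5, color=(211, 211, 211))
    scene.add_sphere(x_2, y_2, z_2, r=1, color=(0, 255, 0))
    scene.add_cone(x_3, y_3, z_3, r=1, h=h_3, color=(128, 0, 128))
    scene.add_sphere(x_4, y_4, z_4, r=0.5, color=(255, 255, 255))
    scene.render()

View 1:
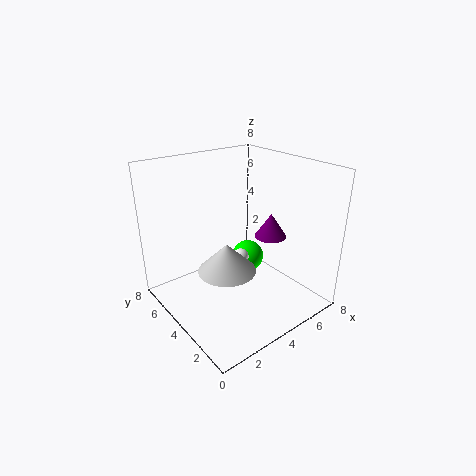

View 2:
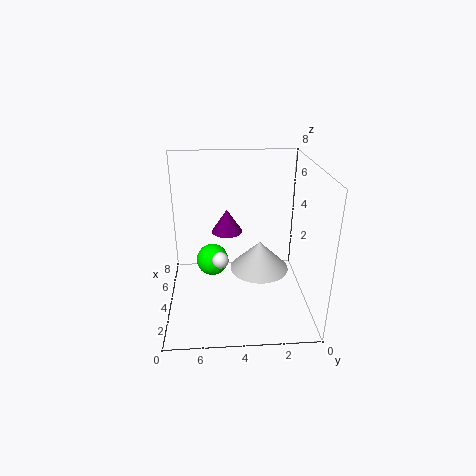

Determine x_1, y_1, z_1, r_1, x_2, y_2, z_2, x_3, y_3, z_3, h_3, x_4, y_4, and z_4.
x_1 = 2.5; y_1 = 3; z_1 = 3; r_1 = 1.5; x_2 = 6; y_2 = 5.5; z_2 = 1.5; x_3 = 7; y_3 = 4.5; z_3 = 3; h_3 = 1.5; x_4 = 5; y_4 = 5; z_4 = 2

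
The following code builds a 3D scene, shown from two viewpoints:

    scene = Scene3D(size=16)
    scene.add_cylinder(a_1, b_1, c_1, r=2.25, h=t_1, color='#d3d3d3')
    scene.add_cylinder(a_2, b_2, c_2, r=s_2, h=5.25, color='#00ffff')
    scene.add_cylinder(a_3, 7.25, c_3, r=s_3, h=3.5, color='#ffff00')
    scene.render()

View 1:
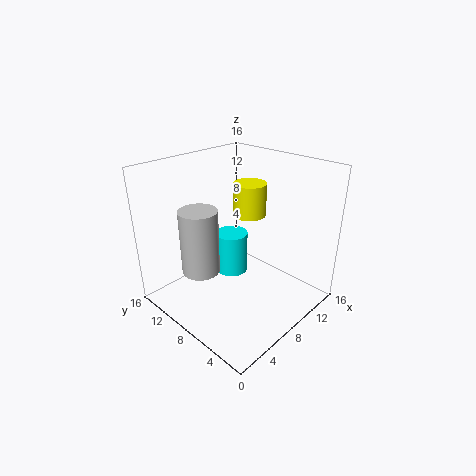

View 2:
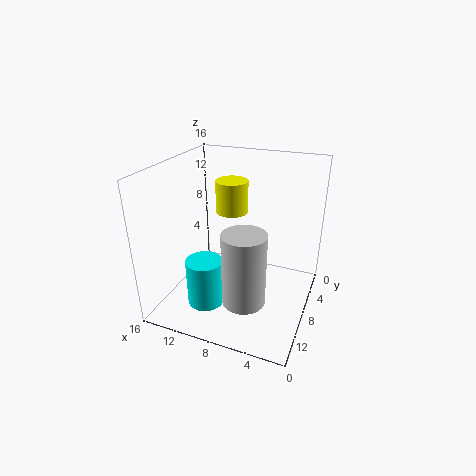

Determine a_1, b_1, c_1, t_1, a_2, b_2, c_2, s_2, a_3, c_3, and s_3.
a_1 = 5.75
b_1 = 12
c_1 = 3
t_1 = 7.75
a_2 = 10.5
b_2 = 11.5
c_2 = 1.25
s_2 = 2
a_3 = 9
c_3 = 10.75
s_3 = 1.75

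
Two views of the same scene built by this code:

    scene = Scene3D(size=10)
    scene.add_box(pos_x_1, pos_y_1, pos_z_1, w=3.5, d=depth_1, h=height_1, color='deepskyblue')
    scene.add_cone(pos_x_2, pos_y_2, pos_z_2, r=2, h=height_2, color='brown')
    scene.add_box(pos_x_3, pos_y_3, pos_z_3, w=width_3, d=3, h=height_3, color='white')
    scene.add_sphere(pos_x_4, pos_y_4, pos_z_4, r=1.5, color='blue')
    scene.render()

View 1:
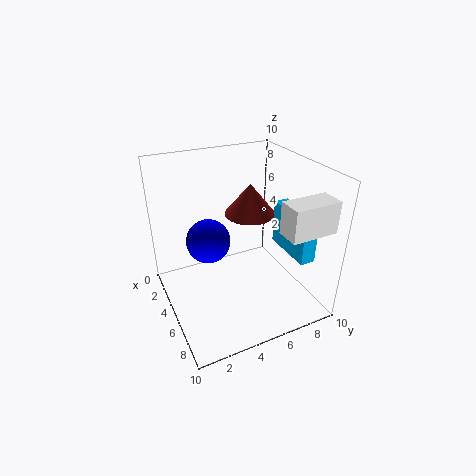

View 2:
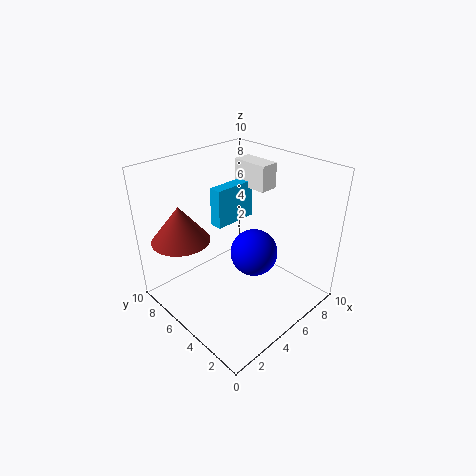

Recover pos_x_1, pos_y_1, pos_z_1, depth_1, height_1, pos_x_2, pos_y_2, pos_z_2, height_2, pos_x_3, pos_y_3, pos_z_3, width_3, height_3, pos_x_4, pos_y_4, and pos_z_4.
pos_x_1 = 5.5
pos_y_1 = 7.5
pos_z_1 = 4.5
depth_1 = 1
height_1 = 3
pos_x_2 = 2
pos_y_2 = 7.5
pos_z_2 = 5
height_2 = 2.5
pos_x_3 = 8.5
pos_y_3 = 6
pos_z_3 = 7
width_3 = 1.5
height_3 = 2
pos_x_4 = 4.5
pos_y_4 = 3
pos_z_4 = 5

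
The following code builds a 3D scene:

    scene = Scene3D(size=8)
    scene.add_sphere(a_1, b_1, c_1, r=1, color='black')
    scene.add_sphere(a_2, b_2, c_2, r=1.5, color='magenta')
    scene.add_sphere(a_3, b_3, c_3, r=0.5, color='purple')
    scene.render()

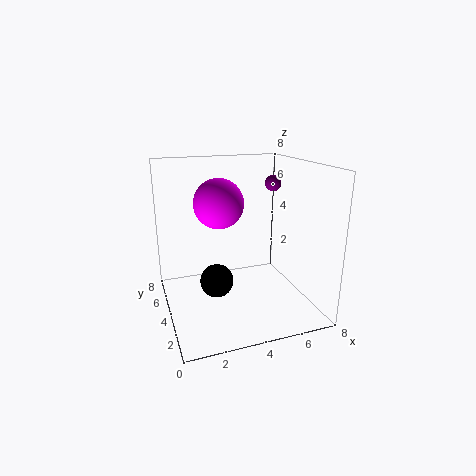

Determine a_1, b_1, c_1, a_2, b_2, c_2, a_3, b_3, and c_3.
a_1 = 3
b_1 = 5
c_1 = 1
a_2 = 3.5
b_2 = 6
c_2 = 5.5
a_3 = 7
b_3 = 6
c_3 = 6.5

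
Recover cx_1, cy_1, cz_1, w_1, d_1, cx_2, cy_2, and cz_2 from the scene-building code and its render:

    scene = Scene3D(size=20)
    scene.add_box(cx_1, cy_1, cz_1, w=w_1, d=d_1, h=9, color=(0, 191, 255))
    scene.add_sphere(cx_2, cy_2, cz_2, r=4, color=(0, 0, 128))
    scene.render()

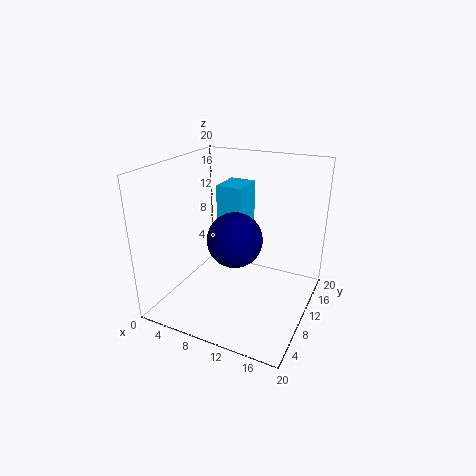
cx_1 = 5; cy_1 = 13; cz_1 = 7; w_1 = 4; d_1 = 5; cx_2 = 9; cy_2 = 11; cz_2 = 9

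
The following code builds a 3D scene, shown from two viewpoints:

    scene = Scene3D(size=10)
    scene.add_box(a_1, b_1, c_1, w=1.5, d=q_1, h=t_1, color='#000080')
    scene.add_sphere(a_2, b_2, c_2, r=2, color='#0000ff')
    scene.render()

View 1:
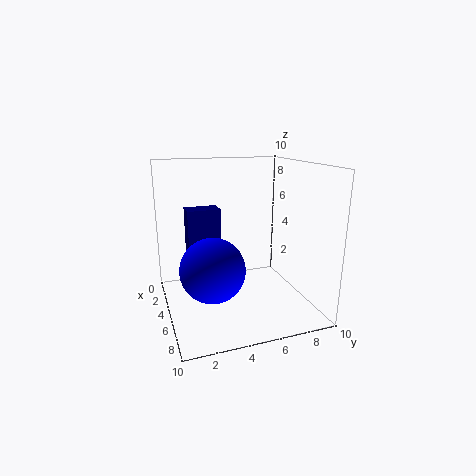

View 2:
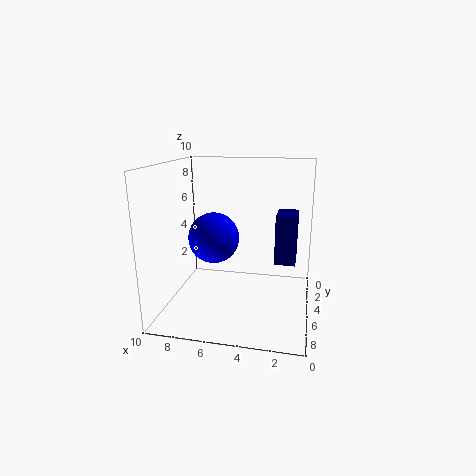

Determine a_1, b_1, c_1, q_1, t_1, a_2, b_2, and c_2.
a_1 = 1, b_1 = 2, c_1 = 3, q_1 = 2.5, t_1 = 3.5, a_2 = 7.5, b_2 = 2.5, c_2 = 4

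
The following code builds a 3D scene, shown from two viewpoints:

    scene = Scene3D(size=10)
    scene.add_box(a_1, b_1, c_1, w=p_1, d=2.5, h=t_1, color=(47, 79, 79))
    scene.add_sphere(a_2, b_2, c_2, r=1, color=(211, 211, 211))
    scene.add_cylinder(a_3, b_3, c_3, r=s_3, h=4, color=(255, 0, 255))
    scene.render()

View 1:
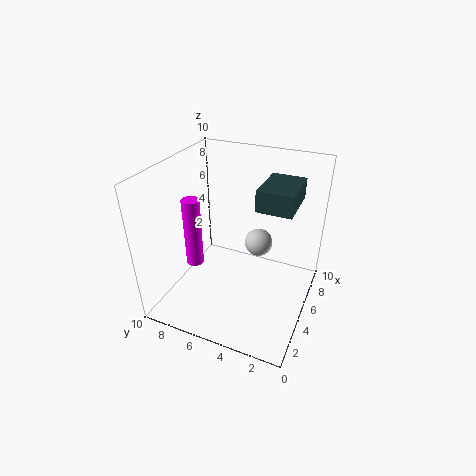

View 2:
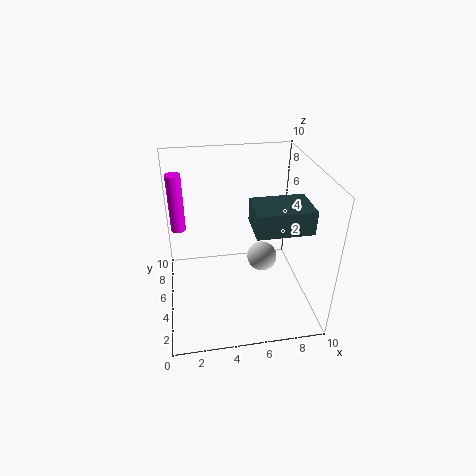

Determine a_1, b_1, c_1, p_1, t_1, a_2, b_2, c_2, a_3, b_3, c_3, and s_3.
a_1 = 5.5, b_1 = 1.5, c_1 = 7, p_1 = 3.5, t_1 = 1.5, a_2 = 6.5, b_2 = 4, c_2 = 4, a_3 = 1, b_3 = 6, c_3 = 5.5, s_3 = 0.5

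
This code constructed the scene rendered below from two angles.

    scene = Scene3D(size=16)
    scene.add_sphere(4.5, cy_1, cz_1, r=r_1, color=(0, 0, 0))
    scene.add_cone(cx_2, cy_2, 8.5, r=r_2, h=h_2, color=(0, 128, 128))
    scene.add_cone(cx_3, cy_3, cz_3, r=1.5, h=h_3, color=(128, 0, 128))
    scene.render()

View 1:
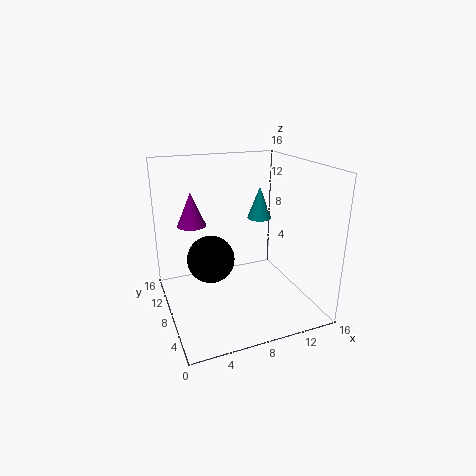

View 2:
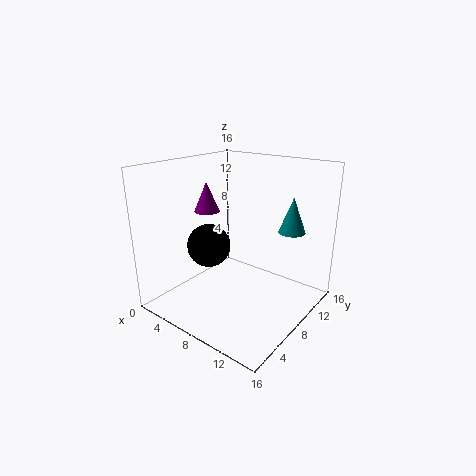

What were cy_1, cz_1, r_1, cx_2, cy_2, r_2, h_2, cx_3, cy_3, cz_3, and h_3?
cy_1 = 7
cz_1 = 6.5
r_1 = 2.5
cx_2 = 12.5
cy_2 = 12
r_2 = 1.5
h_2 = 4
cx_3 = 3
cy_3 = 8.5
cz_3 = 10
h_3 = 3.5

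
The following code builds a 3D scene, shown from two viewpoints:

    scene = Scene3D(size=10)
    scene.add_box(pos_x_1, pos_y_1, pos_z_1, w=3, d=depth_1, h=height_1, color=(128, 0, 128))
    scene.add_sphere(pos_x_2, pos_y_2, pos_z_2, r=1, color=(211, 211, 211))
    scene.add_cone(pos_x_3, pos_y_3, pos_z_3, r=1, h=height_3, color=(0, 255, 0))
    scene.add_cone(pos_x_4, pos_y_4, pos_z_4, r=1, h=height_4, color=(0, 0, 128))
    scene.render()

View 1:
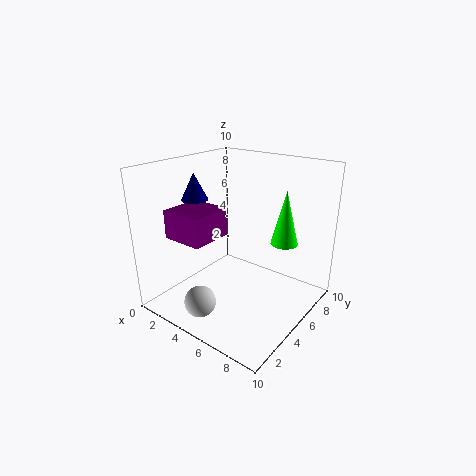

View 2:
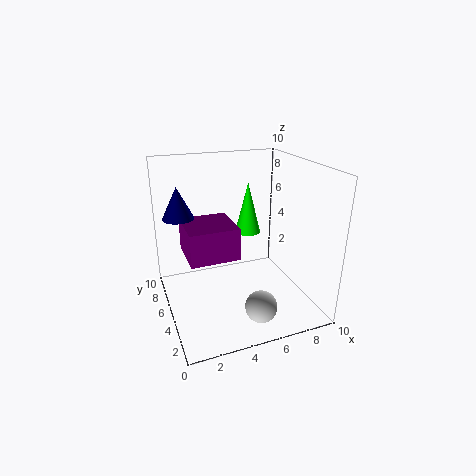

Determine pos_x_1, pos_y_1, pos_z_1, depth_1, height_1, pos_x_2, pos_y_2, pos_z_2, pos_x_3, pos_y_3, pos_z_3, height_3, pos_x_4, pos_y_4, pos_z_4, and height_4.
pos_x_1 = 1; pos_y_1 = 2; pos_z_1 = 5; depth_1 = 3; height_1 = 2; pos_x_2 = 5; pos_y_2 = 1; pos_z_2 = 2; pos_x_3 = 7; pos_y_3 = 8; pos_z_3 = 4; height_3 = 4; pos_x_4 = 1; pos_y_4 = 5; pos_z_4 = 7; height_4 = 2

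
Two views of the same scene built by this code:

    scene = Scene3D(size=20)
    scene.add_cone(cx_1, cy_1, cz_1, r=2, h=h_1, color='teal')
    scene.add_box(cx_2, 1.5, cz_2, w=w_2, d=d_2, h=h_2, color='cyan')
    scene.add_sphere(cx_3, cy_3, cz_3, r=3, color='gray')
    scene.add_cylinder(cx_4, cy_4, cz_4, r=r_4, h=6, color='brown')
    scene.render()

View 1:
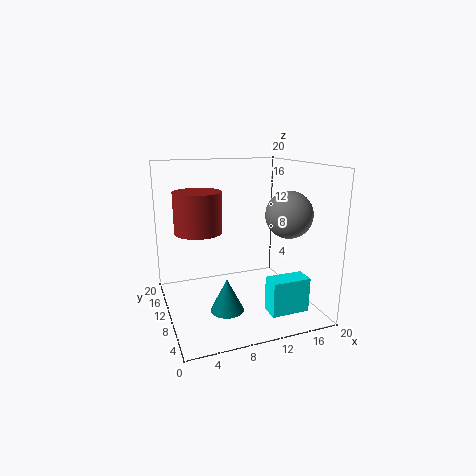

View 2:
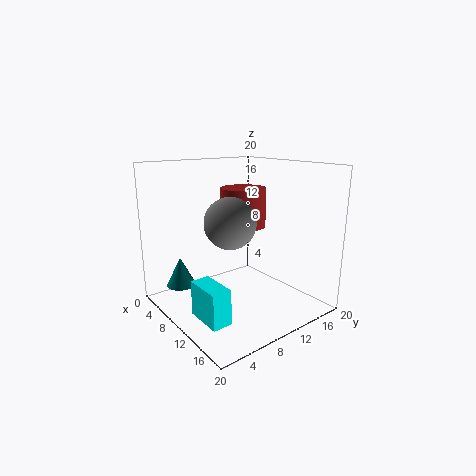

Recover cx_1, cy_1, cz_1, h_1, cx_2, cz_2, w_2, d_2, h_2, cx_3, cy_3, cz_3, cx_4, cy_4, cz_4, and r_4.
cx_1 = 6, cy_1 = 3, cz_1 = 3.5, h_1 = 4, cx_2 = 11.5, cz_2 = 2, w_2 = 5, d_2 = 2.5, h_2 = 4.5, cx_3 = 15, cy_3 = 5, cz_3 = 14, cx_4 = 5.5, cy_4 = 14.5, cz_4 = 10, r_4 = 3.5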